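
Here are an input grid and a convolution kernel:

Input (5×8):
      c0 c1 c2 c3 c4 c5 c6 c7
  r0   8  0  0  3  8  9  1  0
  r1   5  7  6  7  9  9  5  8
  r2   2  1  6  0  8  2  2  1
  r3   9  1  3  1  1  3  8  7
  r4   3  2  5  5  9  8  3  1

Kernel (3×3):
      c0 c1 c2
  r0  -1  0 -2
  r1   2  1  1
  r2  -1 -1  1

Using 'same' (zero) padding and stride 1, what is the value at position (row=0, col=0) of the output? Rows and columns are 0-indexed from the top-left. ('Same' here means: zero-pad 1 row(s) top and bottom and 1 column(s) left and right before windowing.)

10

The receptive field on the zero-padded input at this output position is [0 0 0 / 0 8 0 / 0 5 7]. Elementwise product with the kernel and sum: 0·-1 + 0·-2 + 0·2 + 8·1 + 0·1 + 0·-1 + 5·-1 + 7·1.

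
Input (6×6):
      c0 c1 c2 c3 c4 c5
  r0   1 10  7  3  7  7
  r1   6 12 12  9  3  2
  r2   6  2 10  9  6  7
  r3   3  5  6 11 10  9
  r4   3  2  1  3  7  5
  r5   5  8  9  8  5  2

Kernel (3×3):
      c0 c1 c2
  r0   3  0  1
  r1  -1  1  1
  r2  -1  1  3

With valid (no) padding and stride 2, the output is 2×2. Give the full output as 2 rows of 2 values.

54 45
38 74

Output[0,0]: The receptive field on the input at this output position is [1 10 7 / 6 12 12 / 6 2 10]. Elementwise product with the kernel and sum: 1·3 + 7·1 + 6·-1 + 12·1 + 12·1 + 6·-1 + 2·1 + 10·3.
Output[0,1]: The receptive field on the input at this output position is [7 3 7 / 12 9 3 / 10 9 6]. Elementwise product with the kernel and sum: 7·3 + 7·1 + 12·-1 + 9·1 + 3·1 + 10·-1 + 9·1 + 6·3.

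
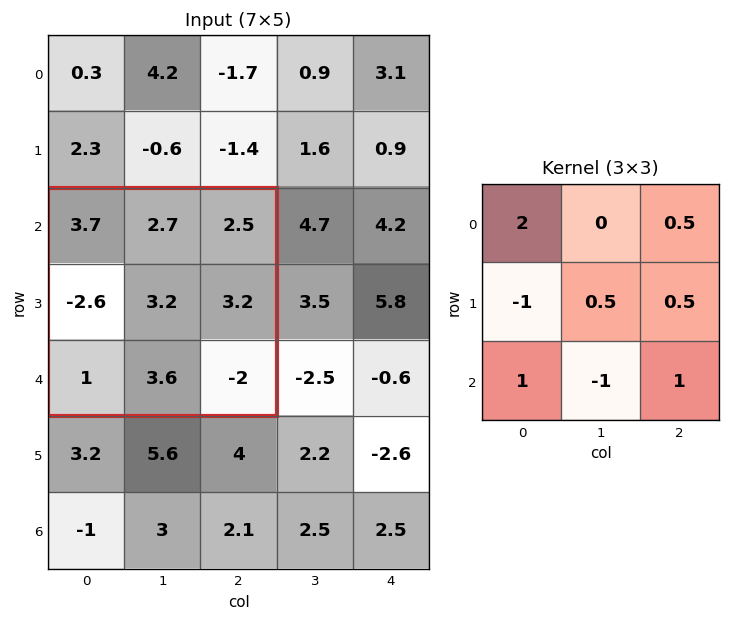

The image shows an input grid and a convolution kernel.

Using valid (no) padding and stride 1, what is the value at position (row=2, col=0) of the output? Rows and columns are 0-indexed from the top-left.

The receptive field on the input at this output position is [3.7 2.7 2.5 / -2.6 3.2 3.2 / 1 3.6 -2]. Elementwise product with the kernel and sum: 3.7·2 + 2.5·0.5 + -2.6·-1 + 3.2·0.5 + 3.2·0.5 + 1·1 + 3.6·-1 + -2·1.

9.85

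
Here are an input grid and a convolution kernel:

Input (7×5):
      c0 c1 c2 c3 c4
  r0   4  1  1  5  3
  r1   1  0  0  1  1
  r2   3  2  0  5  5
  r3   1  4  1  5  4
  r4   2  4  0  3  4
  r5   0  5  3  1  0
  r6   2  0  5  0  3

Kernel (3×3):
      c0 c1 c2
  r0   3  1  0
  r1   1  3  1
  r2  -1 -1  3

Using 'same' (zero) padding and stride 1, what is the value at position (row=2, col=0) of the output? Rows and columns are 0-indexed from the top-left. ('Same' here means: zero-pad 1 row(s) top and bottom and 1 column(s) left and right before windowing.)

23

The receptive field on the zero-padded input at this output position is [0 1 0 / 0 3 2 / 0 1 4]. Elementwise product with the kernel and sum: 0·3 + 1·1 + 0·1 + 3·3 + 2·1 + 0·-1 + 1·-1 + 4·3.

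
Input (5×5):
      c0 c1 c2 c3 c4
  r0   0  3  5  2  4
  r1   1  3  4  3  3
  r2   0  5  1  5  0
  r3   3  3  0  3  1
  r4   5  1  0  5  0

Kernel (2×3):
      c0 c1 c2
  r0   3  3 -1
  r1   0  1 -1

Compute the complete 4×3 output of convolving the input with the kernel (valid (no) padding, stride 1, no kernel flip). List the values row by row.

Output[0,0]: The receptive field on the input at this output position is [0 3 5 / 1 3 4]. Elementwise product with the kernel and sum: 0·3 + 3·3 + 5·-1 + 3·1 + 4·-1.

3 23 17
12 14 23
17 10 20
19 1 13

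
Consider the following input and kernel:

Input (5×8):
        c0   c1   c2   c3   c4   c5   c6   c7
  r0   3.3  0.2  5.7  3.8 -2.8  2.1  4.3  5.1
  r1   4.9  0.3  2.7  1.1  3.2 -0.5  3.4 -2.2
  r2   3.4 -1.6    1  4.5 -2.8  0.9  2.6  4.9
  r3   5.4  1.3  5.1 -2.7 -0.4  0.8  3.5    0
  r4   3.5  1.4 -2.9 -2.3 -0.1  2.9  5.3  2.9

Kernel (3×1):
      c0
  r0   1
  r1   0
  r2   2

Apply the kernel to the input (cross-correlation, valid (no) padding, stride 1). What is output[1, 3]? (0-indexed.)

-4.3

The receptive field on the input at this output position is [1.1 / 4.5 / -2.7]. Elementwise product with the kernel and sum: 1.1·1 + -2.7·2.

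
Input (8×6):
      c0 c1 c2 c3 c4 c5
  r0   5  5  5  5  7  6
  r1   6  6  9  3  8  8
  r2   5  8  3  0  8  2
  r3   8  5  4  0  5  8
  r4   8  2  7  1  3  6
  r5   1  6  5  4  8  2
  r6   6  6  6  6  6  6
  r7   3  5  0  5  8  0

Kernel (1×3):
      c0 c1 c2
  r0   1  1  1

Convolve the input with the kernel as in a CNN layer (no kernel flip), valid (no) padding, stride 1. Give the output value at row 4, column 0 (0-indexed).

17

The receptive field on the input at this output position is [8 2 7]. Elementwise product with the kernel and sum: 8·1 + 2·1 + 7·1.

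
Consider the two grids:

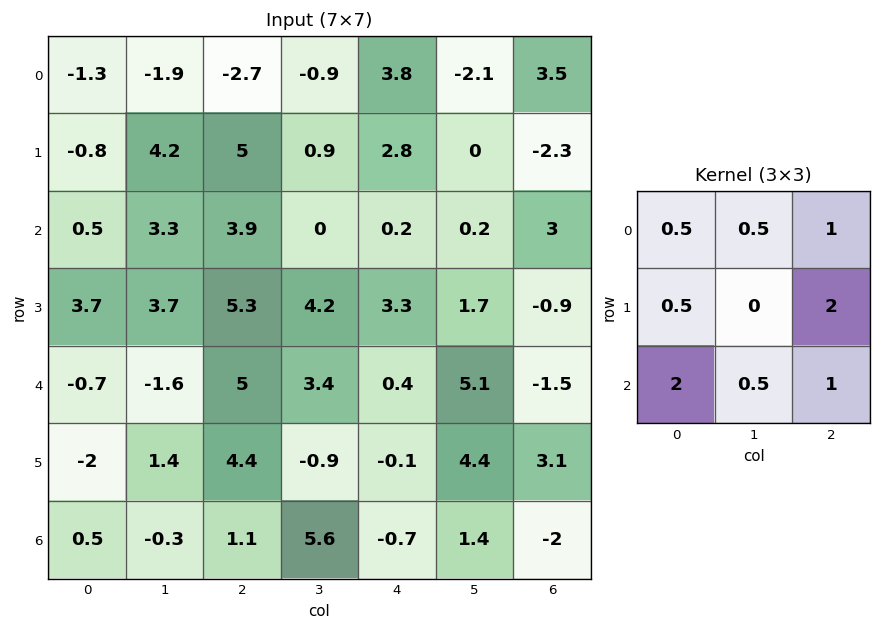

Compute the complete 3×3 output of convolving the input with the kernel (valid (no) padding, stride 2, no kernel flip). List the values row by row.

11.85 18.1 4.65
21.05 23.5 4.9
13.6 10.9 4.7

Output[0,0]: The receptive field on the input at this output position is [-1.3 -1.9 -2.7 / -0.8 4.2 5 / 0.5 3.3 3.9]. Elementwise product with the kernel and sum: -1.3·0.5 + -1.9·0.5 + -2.7·1 + -0.8·0.5 + 5·2 + 0.5·2 + 3.3·0.5 + 3.9·1.
Output[0,1]: The receptive field on the input at this output position is [-2.7 -0.9 3.8 / 5 0.9 2.8 / 3.9 0 0.2]. Elementwise product with the kernel and sum: -2.7·0.5 + -0.9·0.5 + 3.8·1 + 5·0.5 + 2.8·2 + 3.9·2 + 0·0.5 + 0.2·1.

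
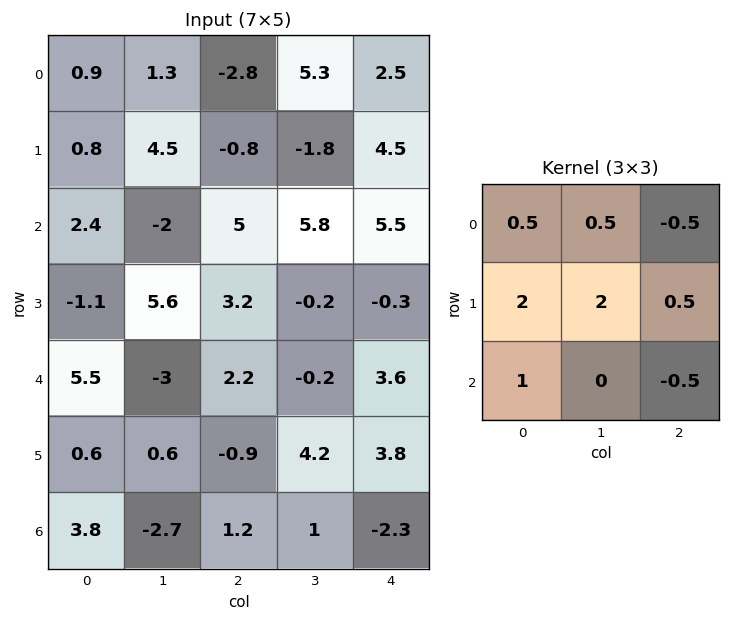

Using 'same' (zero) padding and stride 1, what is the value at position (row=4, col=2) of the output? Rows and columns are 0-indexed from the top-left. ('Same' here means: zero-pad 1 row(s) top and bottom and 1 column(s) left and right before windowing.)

The receptive field on the zero-padded input at this output position is [5.6 3.2 -0.2 / -3 2.2 -0.2 / 0.6 -0.9 4.2]. Elementwise product with the kernel and sum: 5.6·0.5 + 3.2·0.5 + -0.2·-0.5 + -3·2 + 2.2·2 + -0.2·0.5 + 0.6·1 + 4.2·-0.5.

1.3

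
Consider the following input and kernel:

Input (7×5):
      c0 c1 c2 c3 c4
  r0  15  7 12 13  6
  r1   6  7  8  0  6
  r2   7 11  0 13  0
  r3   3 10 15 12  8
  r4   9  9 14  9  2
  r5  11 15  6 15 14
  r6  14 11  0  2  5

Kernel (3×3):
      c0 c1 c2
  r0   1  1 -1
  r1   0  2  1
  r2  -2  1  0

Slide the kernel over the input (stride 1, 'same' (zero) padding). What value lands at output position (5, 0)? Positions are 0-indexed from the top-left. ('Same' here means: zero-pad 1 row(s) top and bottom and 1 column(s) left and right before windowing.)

The receptive field on the zero-padded input at this output position is [0 9 9 / 0 11 15 / 0 14 11]. Elementwise product with the kernel and sum: 0·1 + 9·1 + 9·-1 + 11·2 + 15·1 + 0·-2 + 14·1.

51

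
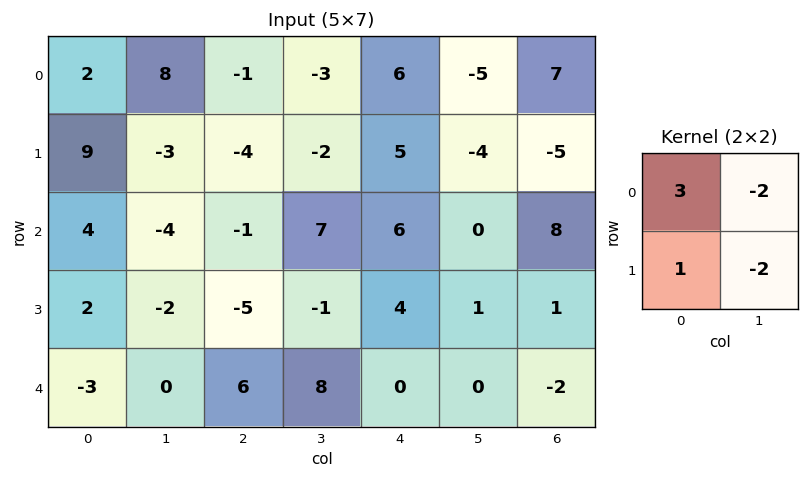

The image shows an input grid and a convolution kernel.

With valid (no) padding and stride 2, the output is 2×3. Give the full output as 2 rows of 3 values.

5 3 41
26 -20 20

Output[0,0]: The receptive field on the input at this output position is [2 8 / 9 -3]. Elementwise product with the kernel and sum: 2·3 + 8·-2 + 9·1 + -3·-2.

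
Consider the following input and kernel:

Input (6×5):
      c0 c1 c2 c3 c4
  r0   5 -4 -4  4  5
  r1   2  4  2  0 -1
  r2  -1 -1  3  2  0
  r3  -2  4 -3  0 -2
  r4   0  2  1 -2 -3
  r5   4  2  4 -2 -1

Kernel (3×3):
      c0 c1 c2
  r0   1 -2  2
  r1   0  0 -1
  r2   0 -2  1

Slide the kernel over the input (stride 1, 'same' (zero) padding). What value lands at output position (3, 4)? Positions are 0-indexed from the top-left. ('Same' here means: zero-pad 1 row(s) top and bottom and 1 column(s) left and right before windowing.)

8

The receptive field on the zero-padded input at this output position is [2 0 0 / 0 -2 0 / -2 -3 0]. Elementwise product with the kernel and sum: 2·1 + 0·-2 + 0·2 + 0·-1 + -3·-2 + 0·1.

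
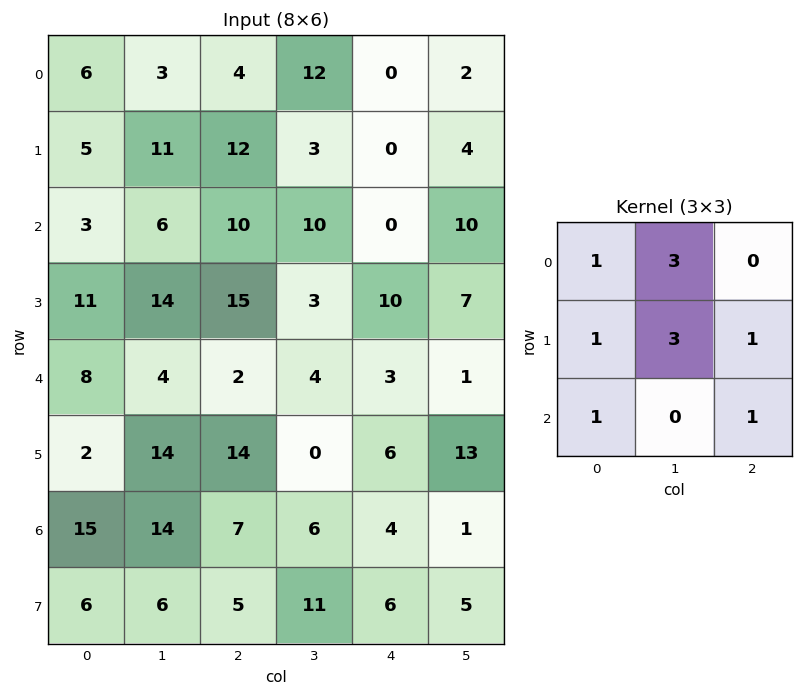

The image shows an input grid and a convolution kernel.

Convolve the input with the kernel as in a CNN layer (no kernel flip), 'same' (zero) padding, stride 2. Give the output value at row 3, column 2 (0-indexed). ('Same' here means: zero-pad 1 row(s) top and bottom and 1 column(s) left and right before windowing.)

The receptive field on the zero-padded input at this output position is [0 6 13 / 6 4 1 / 11 6 5]. Elementwise product with the kernel and sum: 0·1 + 6·3 + 6·1 + 4·3 + 1·1 + 11·1 + 5·1.

53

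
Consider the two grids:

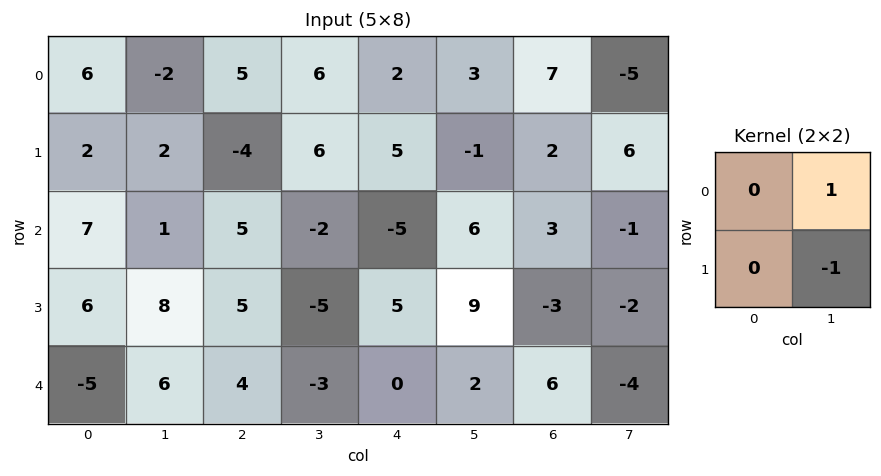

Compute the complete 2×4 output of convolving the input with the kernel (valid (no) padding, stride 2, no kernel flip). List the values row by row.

-4 0 4 -11
-7 3 -3 1

Output[0,0]: The receptive field on the input at this output position is [6 -2 / 2 2]. Elementwise product with the kernel and sum: -2·1 + 2·-1.
Output[0,1]: The receptive field on the input at this output position is [5 6 / -4 6]. Elementwise product with the kernel and sum: 6·1 + 6·-1.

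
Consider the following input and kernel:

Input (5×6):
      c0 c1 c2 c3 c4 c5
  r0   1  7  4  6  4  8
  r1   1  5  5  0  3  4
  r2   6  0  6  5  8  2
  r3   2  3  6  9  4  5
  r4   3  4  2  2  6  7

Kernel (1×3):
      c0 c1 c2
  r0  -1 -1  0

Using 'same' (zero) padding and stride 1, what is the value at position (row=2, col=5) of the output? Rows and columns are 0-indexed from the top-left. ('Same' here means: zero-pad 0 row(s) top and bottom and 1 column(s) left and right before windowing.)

The receptive field on the zero-padded input at this output position is [8 2 0]. Elementwise product with the kernel and sum: 8·-1 + 2·-1.

-10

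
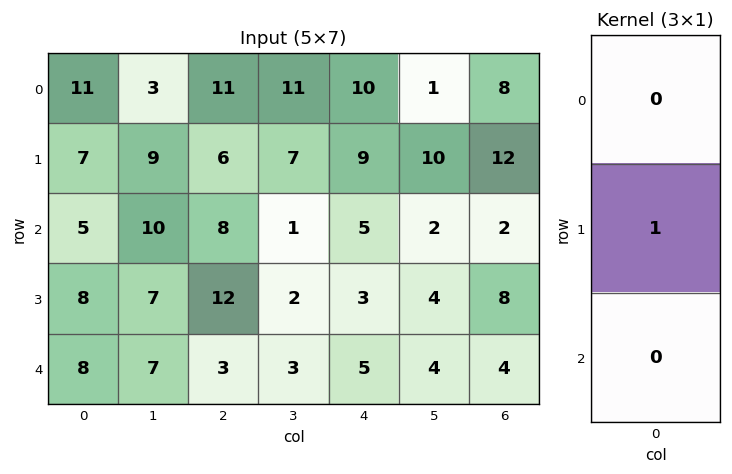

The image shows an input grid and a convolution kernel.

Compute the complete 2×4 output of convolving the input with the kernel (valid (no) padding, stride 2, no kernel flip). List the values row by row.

Output[0,0]: The receptive field on the input at this output position is [11 / 7 / 5]. Elementwise product with the kernel and sum: 7·1.

7 6 9 12
8 12 3 8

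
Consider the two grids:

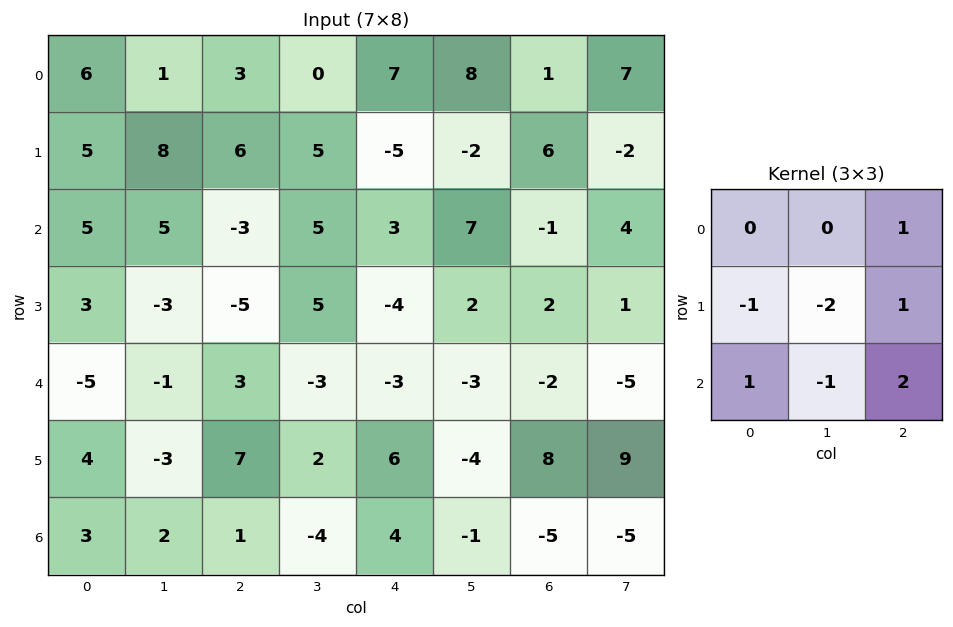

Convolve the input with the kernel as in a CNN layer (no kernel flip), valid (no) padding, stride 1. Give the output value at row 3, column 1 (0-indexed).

-9

The receptive field on the input at this output position is [-3 -5 5 / -1 3 -3 / -3 7 2]. Elementwise product with the kernel and sum: 5·1 + -1·-1 + 3·-2 + -3·1 + -3·1 + 7·-1 + 2·2.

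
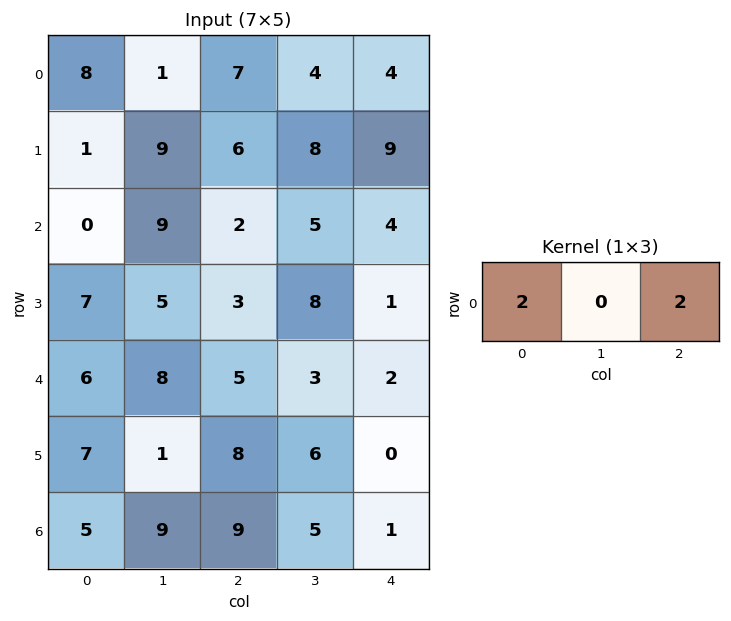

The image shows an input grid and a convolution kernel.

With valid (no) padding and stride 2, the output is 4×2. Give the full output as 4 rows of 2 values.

Output[0,0]: The receptive field on the input at this output position is [8 1 7]. Elementwise product with the kernel and sum: 8·2 + 7·2.

30 22
4 12
22 14
28 20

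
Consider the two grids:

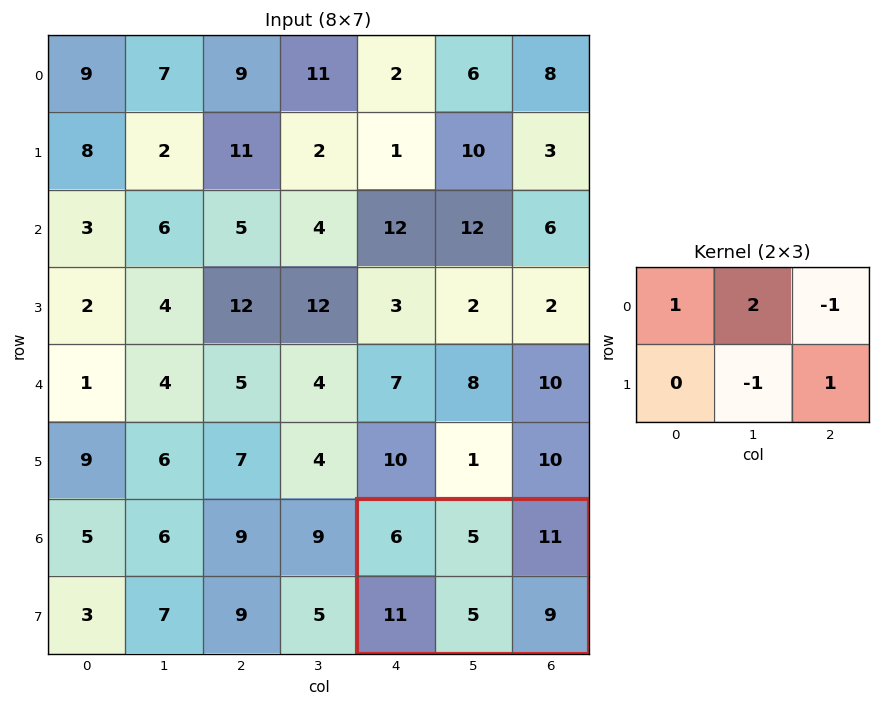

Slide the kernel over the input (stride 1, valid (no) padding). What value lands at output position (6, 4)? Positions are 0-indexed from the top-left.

9

The receptive field on the input at this output position is [6 5 11 / 11 5 9]. Elementwise product with the kernel and sum: 6·1 + 5·2 + 11·-1 + 5·-1 + 9·1.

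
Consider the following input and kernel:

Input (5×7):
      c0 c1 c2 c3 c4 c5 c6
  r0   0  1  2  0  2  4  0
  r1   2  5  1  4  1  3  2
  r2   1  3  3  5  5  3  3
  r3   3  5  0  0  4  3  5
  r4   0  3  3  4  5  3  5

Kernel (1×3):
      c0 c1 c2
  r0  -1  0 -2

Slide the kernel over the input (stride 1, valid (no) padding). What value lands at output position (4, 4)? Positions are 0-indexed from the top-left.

The receptive field on the input at this output position is [5 3 5]. Elementwise product with the kernel and sum: 5·-1 + 5·-2.

-15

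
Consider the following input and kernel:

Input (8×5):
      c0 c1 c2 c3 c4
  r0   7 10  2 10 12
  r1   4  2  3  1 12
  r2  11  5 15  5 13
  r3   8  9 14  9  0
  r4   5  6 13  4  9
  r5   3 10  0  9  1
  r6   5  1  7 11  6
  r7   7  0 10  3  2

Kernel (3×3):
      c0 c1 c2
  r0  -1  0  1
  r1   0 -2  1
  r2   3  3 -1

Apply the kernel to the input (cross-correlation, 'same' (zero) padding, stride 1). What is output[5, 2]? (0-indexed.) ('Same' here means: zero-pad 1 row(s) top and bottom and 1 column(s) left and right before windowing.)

The receptive field on the zero-padded input at this output position is [6 13 4 / 10 0 9 / 1 7 11]. Elementwise product with the kernel and sum: 6·-1 + 4·1 + 0·-2 + 9·1 + 1·3 + 7·3 + 11·-1.

20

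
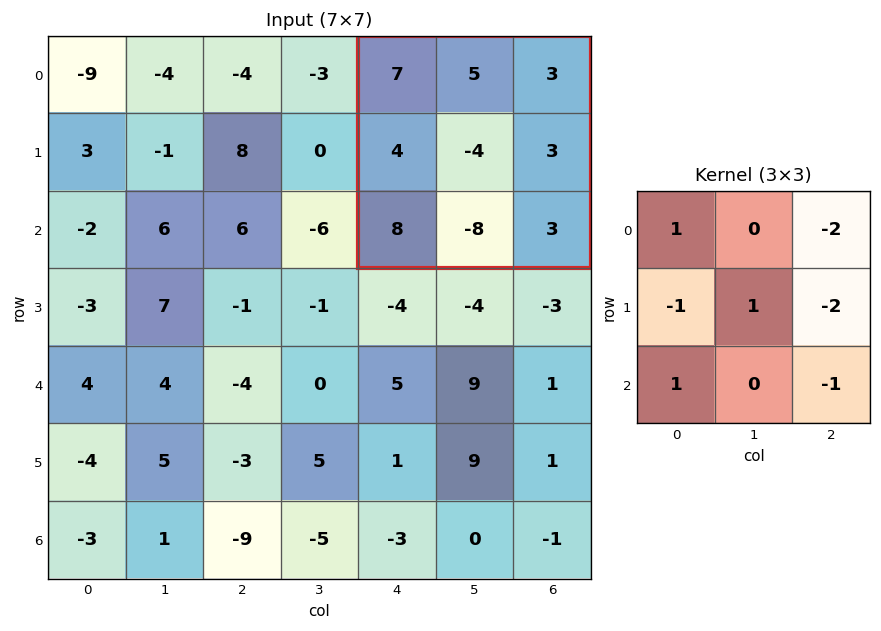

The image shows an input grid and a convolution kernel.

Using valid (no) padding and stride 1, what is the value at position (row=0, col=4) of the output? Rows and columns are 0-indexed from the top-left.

The receptive field on the input at this output position is [7 5 3 / 4 -4 3 / 8 -8 3]. Elementwise product with the kernel and sum: 7·1 + 3·-2 + 4·-1 + -4·1 + 3·-2 + 8·1 + 3·-1.

-8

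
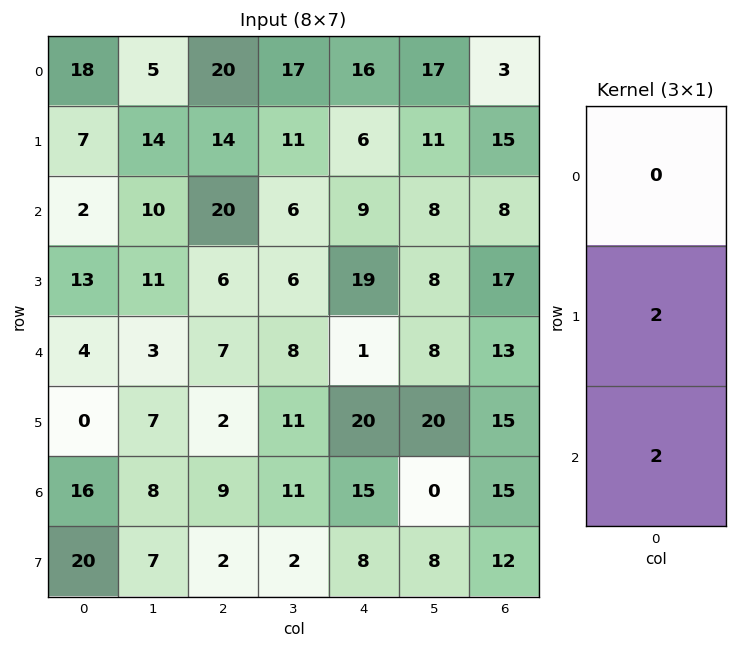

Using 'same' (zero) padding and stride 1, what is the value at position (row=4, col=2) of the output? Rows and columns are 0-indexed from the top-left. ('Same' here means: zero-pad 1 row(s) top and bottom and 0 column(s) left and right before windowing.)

The receptive field on the zero-padded input at this output position is [6 / 7 / 2]. Elementwise product with the kernel and sum: 7·2 + 2·2.

18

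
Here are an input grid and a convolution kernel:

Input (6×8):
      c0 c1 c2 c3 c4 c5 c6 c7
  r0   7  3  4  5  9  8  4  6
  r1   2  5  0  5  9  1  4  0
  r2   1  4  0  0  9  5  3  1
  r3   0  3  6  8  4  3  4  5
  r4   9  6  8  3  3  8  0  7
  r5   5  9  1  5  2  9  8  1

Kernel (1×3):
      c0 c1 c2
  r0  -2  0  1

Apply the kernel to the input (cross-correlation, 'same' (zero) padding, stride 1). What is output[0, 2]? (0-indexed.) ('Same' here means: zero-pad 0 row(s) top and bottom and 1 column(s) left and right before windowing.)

The receptive field on the zero-padded input at this output position is [3 4 5]. Elementwise product with the kernel and sum: 3·-2 + 5·1.

-1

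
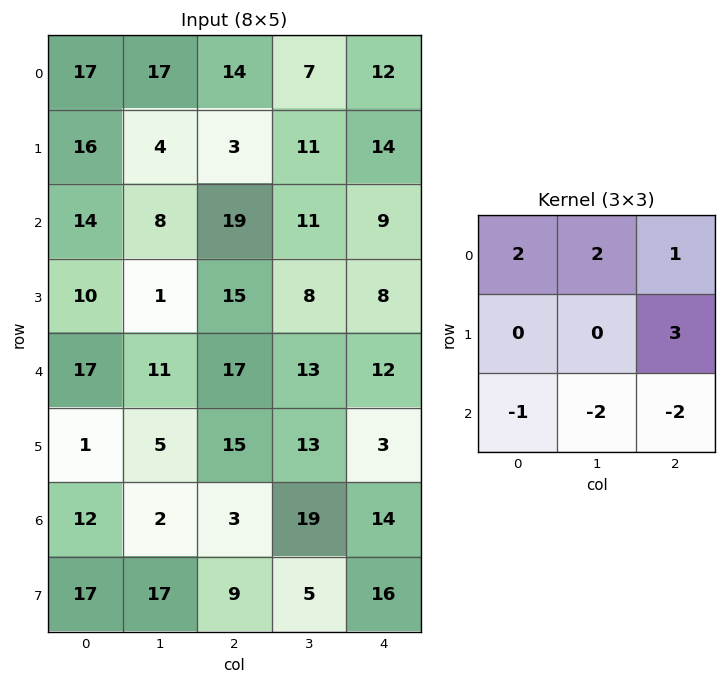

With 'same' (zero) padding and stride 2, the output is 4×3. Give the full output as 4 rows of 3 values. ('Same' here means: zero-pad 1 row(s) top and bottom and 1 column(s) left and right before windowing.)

Output[0,0]: The receptive field on the zero-padded input at this output position is [0 0 0 / 0 17 17 / 0 16 4]. Elementwise product with the kernel and sum: 0·2 + 0·2 + 0·1 + 17·3 + 0·-1 + 16·-2 + 4·-2.
Output[0,1]: The receptive field on the zero-padded input at this output position is [0 0 0 / 17 14 7 / 4 3 11]. Elementwise product with the kernel and sum: 0·2 + 0·2 + 0·1 + 7·3 + 4·-1 + 3·-2 + 11·-2.

11 -11 -39
38 11 26
42 18 13
-55 65 -5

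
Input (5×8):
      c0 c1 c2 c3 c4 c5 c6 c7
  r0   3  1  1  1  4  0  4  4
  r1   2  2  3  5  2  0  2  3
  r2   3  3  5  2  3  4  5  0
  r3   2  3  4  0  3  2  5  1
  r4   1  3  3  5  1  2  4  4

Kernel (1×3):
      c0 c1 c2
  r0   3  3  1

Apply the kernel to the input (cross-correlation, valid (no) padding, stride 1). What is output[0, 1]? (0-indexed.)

7

The receptive field on the input at this output position is [1 1 1]. Elementwise product with the kernel and sum: 1·3 + 1·3 + 1·1.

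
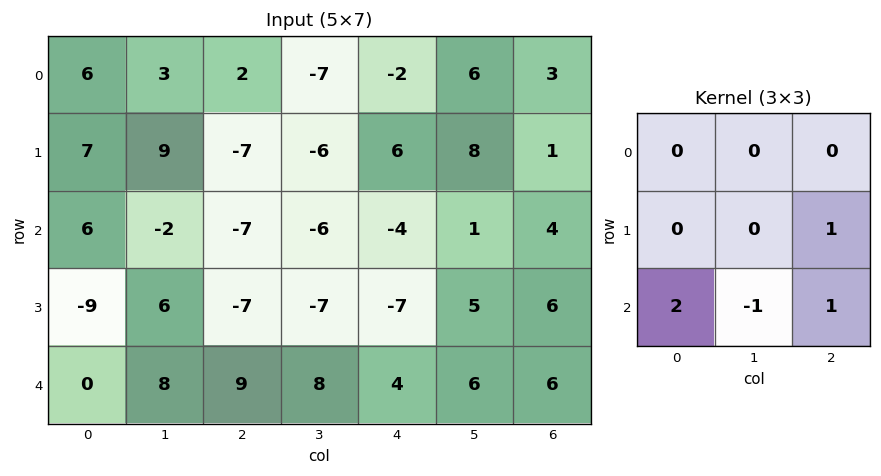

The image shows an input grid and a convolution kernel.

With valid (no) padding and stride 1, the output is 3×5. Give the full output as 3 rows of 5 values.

0 -9 -6 1 -4
-38 6 -18 -1 -9
-6 8 7 23 14

Output[0,0]: The receptive field on the input at this output position is [6 3 2 / 7 9 -7 / 6 -2 -7]. Elementwise product with the kernel and sum: -7·1 + 6·2 + -2·-1 + -7·1.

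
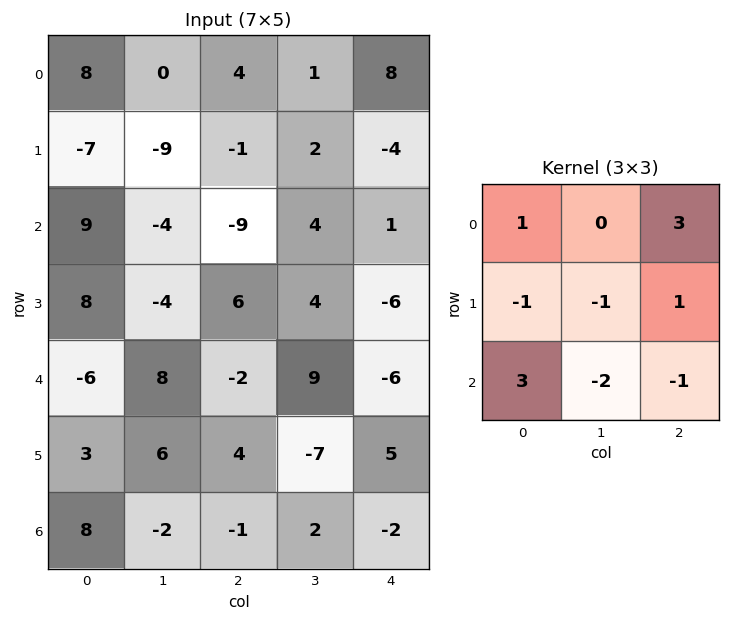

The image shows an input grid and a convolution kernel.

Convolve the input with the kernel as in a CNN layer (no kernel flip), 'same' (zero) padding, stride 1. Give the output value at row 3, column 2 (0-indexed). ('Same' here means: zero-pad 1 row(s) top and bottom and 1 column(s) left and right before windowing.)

The receptive field on the zero-padded input at this output position is [-4 -9 4 / -4 6 4 / 8 -2 9]. Elementwise product with the kernel and sum: -4·1 + 4·3 + -4·-1 + 6·-1 + 4·1 + 8·3 + -2·-2 + 9·-1.

29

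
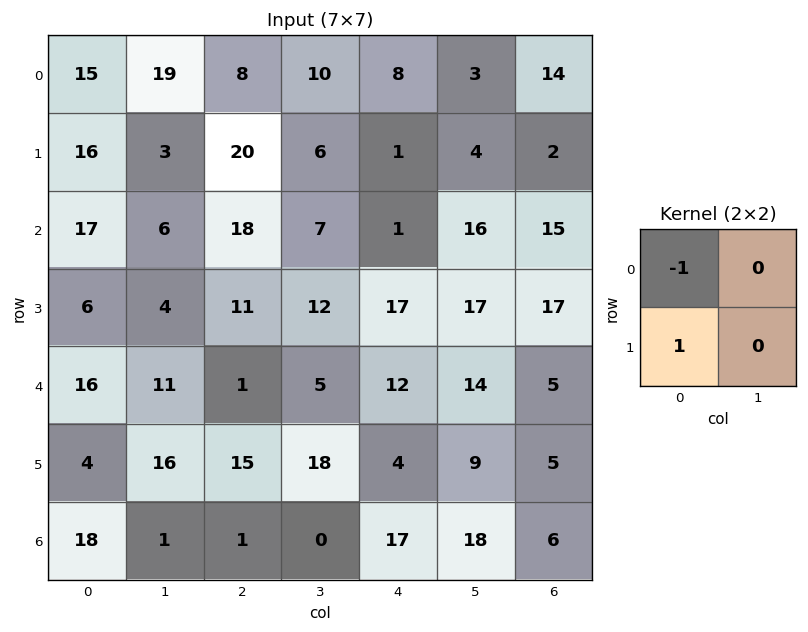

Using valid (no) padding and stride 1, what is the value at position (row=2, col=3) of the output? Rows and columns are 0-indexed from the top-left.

5

The receptive field on the input at this output position is [7 1 / 12 17]. Elementwise product with the kernel and sum: 7·-1 + 12·1.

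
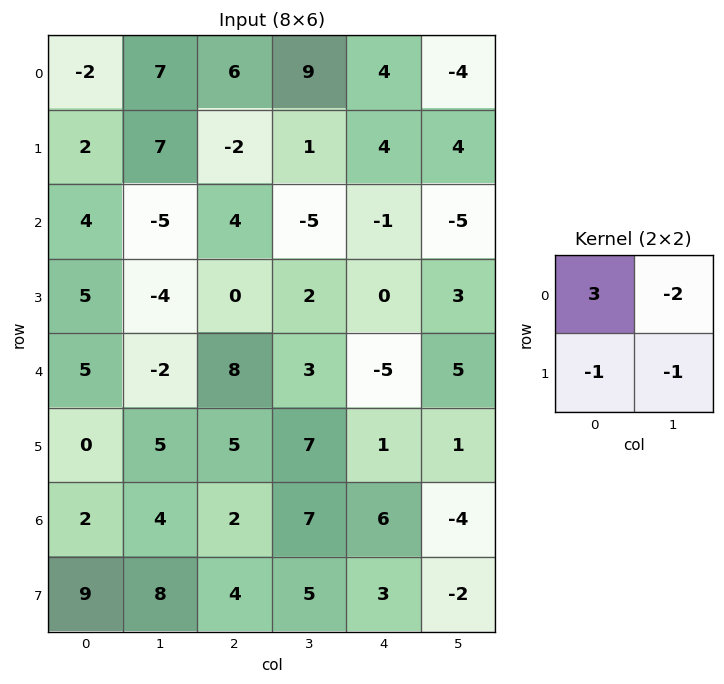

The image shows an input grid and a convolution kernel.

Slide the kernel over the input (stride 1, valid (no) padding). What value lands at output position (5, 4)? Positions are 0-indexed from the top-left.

The receptive field on the input at this output position is [1 1 / 6 -4]. Elementwise product with the kernel and sum: 1·3 + 1·-2 + 6·-1 + -4·-1.

-1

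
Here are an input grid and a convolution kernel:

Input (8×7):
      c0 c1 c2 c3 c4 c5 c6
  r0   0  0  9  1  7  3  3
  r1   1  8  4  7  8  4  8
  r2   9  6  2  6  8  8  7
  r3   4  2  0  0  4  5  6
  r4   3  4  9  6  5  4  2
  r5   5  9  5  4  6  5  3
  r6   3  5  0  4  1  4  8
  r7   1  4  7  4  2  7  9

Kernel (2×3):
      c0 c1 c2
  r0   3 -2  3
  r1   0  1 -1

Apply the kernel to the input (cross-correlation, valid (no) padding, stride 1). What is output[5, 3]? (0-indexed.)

12

The receptive field on the input at this output position is [4 6 5 / 4 1 4]. Elementwise product with the kernel and sum: 4·3 + 6·-2 + 5·3 + 1·1 + 4·-1.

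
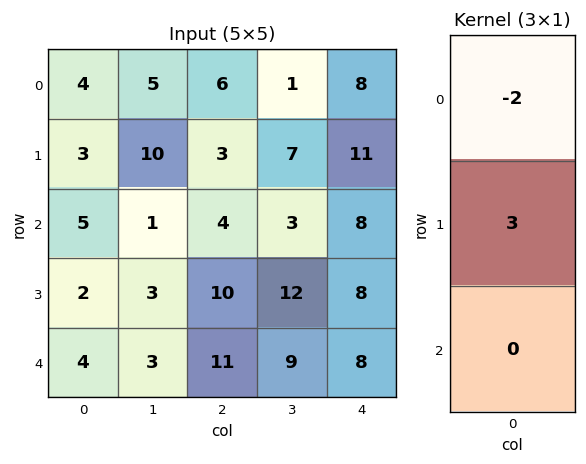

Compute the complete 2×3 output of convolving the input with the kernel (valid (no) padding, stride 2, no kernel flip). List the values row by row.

Output[0,0]: The receptive field on the input at this output position is [4 / 3 / 5]. Elementwise product with the kernel and sum: 4·-2 + 3·3.
Output[0,1]: The receptive field on the input at this output position is [6 / 3 / 4]. Elementwise product with the kernel and sum: 6·-2 + 3·3.

1 -3 17
-4 22 8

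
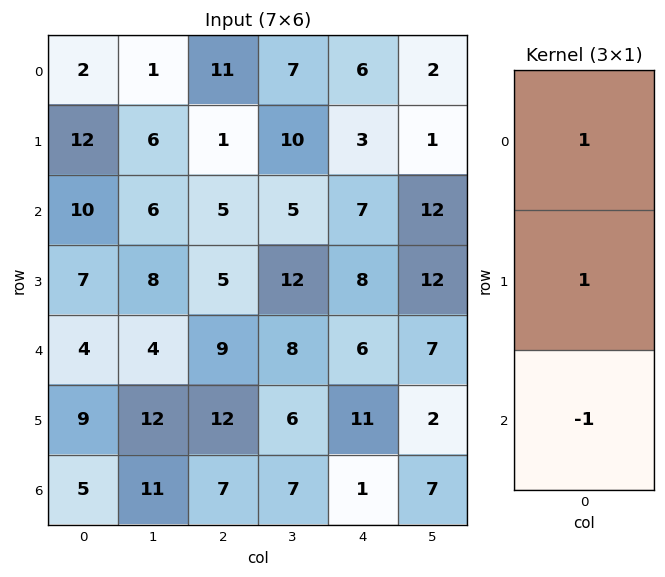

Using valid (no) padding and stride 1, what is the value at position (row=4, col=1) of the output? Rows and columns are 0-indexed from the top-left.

The receptive field on the input at this output position is [4 / 12 / 11]. Elementwise product with the kernel and sum: 4·1 + 12·1 + 11·-1.

5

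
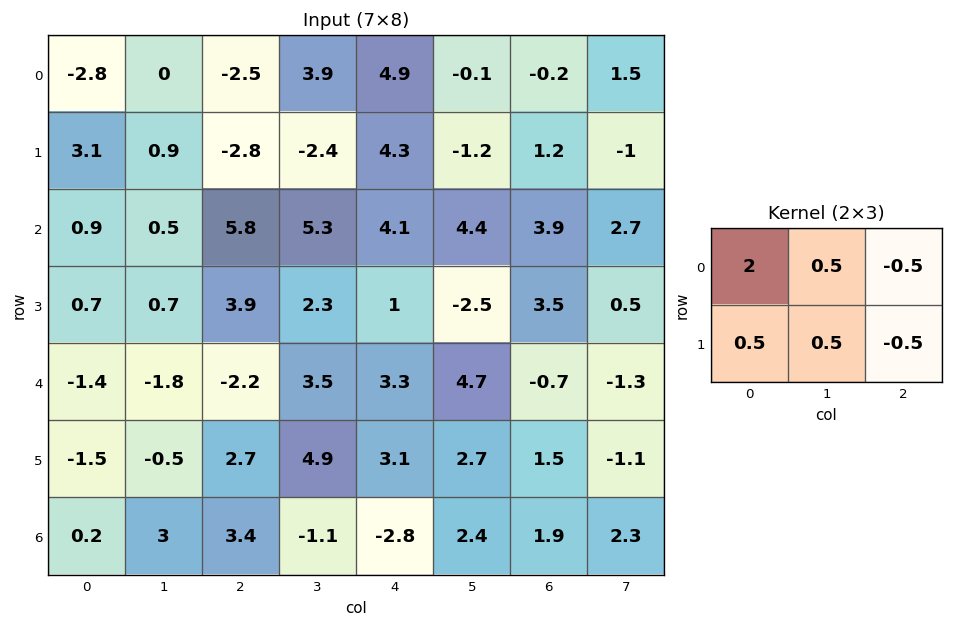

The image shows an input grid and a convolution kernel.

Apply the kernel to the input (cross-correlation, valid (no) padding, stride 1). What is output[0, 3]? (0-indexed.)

The receptive field on the input at this output position is [3.9 4.9 -0.1 / -2.4 4.3 -1.2]. Elementwise product with the kernel and sum: 3.9·2 + 4.9·0.5 + -0.1·-0.5 + -2.4·0.5 + 4.3·0.5 + -1.2·-0.5.

11.85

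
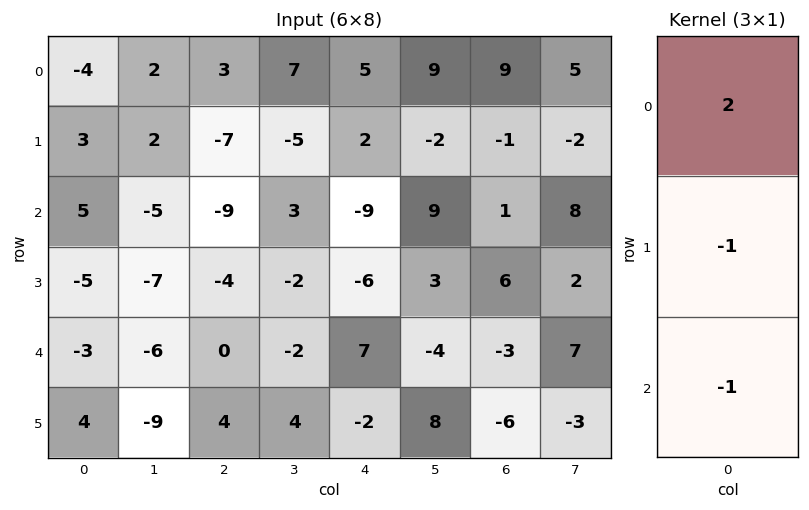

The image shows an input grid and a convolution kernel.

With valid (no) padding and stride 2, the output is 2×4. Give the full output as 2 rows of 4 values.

Output[0,0]: The receptive field on the input at this output position is [-4 / 3 / 5]. Elementwise product with the kernel and sum: -4·2 + 3·-1 + 5·-1.

-16 22 17 18
18 -14 -19 -1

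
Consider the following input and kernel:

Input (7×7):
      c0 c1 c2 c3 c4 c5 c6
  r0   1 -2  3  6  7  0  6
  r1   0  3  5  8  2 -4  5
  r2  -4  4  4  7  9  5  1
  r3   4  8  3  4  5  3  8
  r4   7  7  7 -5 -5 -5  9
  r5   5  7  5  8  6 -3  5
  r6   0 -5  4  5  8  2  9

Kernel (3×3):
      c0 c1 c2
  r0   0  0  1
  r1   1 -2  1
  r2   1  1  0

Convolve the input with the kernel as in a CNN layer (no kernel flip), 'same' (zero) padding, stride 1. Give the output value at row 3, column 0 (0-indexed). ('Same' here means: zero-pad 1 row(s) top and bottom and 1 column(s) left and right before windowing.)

11

The receptive field on the zero-padded input at this output position is [0 -4 4 / 0 4 8 / 0 7 7]. Elementwise product with the kernel and sum: 4·1 + 0·1 + 4·-2 + 8·1 + 0·1 + 7·1.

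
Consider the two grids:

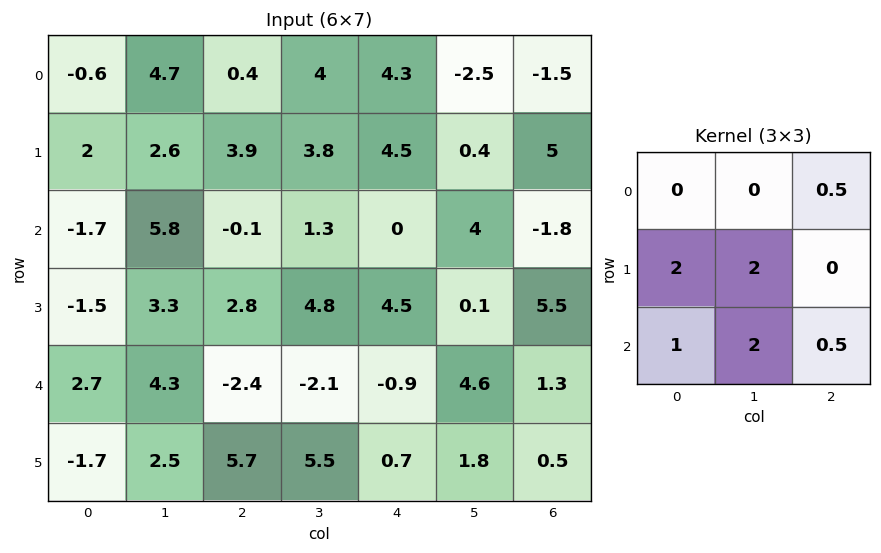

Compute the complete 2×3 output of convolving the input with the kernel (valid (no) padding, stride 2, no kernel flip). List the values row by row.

19.25 20.05 16.15
13.65 8.15 17.25

Output[0,0]: The receptive field on the input at this output position is [-0.6 4.7 0.4 / 2 2.6 3.9 / -1.7 5.8 -0.1]. Elementwise product with the kernel and sum: 0.4·0.5 + 2·2 + 2.6·2 + -1.7·1 + 5.8·2 + -0.1·0.5.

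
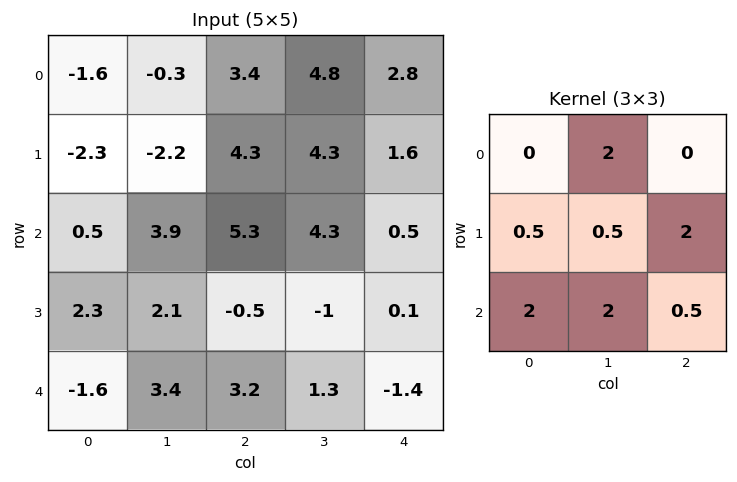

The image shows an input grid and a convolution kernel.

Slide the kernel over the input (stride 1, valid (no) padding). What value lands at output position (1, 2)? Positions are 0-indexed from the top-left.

11.45

The receptive field on the input at this output position is [4.3 4.3 1.6 / 5.3 4.3 0.5 / -0.5 -1 0.1]. Elementwise product with the kernel and sum: 4.3·2 + 5.3·0.5 + 4.3·0.5 + 0.5·2 + -0.5·2 + -1·2 + 0.1·0.5.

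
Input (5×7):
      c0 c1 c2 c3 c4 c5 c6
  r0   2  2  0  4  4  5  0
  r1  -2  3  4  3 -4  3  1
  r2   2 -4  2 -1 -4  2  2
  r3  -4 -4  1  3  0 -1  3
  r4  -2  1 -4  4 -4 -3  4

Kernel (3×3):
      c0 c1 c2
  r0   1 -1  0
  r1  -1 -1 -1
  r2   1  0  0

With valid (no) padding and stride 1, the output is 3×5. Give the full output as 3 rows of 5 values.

Output[0,0]: The receptive field on the input at this output position is [2 2 0 / -2 3 4 / 2 -4 2]. Elementwise product with the kernel and sum: 2·1 + 2·-1 + -2·-1 + 3·-1 + 4·-1 + 2·1.
Output[0,1]: The receptive field on the input at this output position is [2 0 4 / 3 4 3 / -4 2 -1]. Elementwise product with the kernel and sum: 2·1 + 0·-1 + 3·-1 + 4·-1 + 3·-1 + -4·1.

-3 -12 -5 -3 -5
-9 -2 5 13 -7
11 -5 -5 5 -12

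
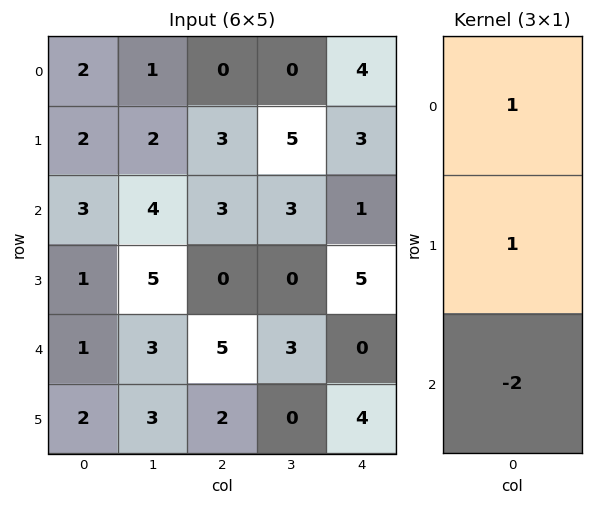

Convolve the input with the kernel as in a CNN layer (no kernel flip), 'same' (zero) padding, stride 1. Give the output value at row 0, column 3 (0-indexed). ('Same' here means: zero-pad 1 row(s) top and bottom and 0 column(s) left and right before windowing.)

The receptive field on the zero-padded input at this output position is [0 / 0 / 5]. Elementwise product with the kernel and sum: 0·1 + 0·1 + 5·-2.

-10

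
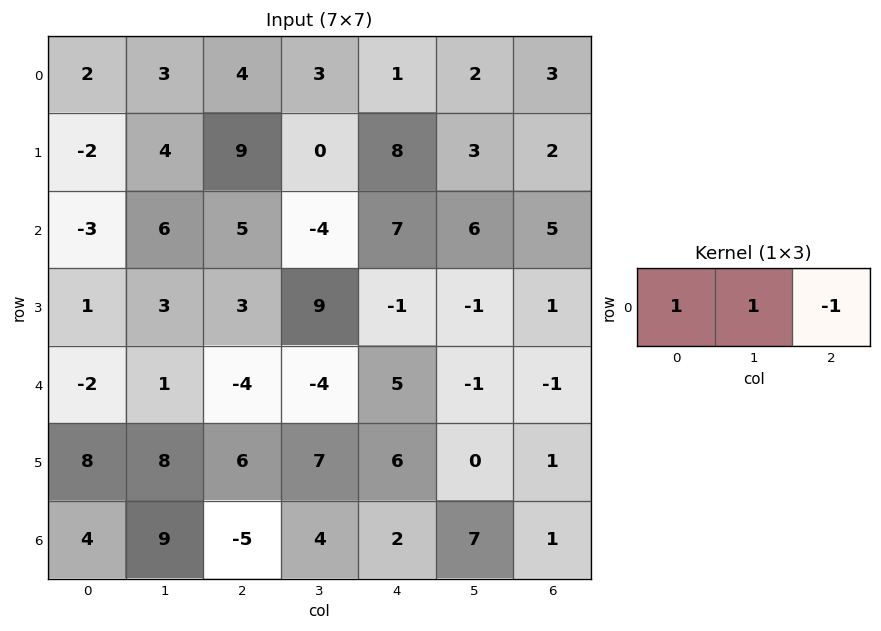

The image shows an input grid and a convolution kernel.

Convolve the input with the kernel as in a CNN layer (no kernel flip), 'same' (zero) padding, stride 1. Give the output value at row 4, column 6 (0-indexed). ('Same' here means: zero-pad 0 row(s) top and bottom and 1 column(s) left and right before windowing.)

-2

The receptive field on the zero-padded input at this output position is [-1 -1 0]. Elementwise product with the kernel and sum: -1·1 + -1·1 + 0·-1.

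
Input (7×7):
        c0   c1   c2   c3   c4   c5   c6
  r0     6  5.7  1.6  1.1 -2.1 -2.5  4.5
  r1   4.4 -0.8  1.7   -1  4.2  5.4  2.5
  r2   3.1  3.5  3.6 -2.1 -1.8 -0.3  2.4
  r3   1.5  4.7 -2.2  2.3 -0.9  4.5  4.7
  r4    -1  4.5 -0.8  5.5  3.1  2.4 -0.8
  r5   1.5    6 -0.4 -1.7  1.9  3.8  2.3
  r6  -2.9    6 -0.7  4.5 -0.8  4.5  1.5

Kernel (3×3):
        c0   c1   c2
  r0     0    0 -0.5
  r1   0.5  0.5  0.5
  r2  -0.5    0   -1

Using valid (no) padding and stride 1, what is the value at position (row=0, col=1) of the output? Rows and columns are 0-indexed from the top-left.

The receptive field on the input at this output position is [5.7 1.6 1.1 / -0.8 1.7 -1 / 3.5 3.6 -2.1]. Elementwise product with the kernel and sum: 1.1·-0.5 + -0.8·0.5 + 1.7·0.5 + -1·0.5 + 3.5·-0.5 + -2.1·-1.

-0.25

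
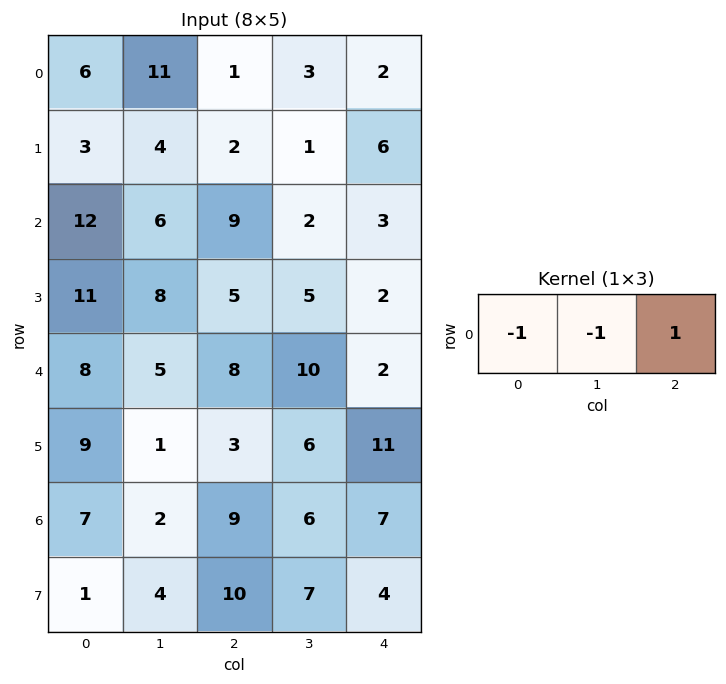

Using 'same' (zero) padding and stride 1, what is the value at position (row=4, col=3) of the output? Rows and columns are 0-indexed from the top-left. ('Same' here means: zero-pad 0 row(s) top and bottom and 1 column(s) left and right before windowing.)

-16

The receptive field on the zero-padded input at this output position is [8 10 2]. Elementwise product with the kernel and sum: 8·-1 + 10·-1 + 2·1.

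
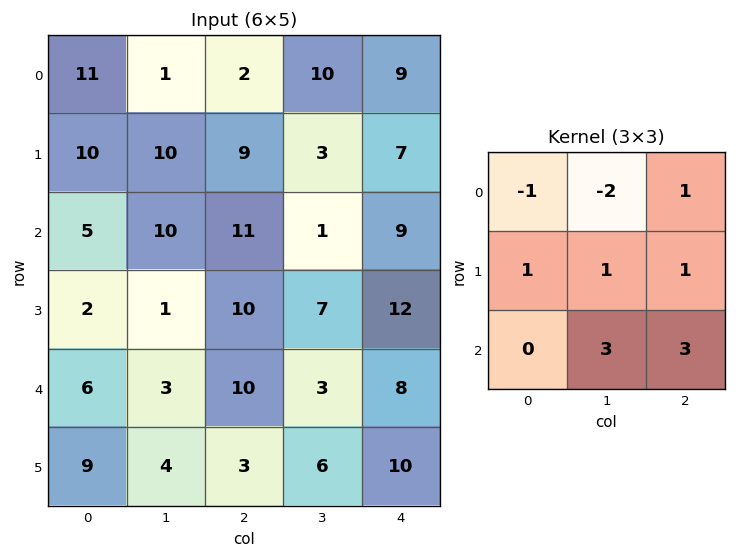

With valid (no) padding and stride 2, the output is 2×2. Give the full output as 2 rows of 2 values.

Output[0,0]: The receptive field on the input at this output position is [11 1 2 / 10 10 9 / 5 10 11]. Elementwise product with the kernel and sum: 11·-1 + 1·-2 + 2·1 + 10·1 + 10·1 + 9·1 + 10·3 + 11·3.
Output[0,1]: The receptive field on the input at this output position is [2 10 9 / 9 3 7 / 11 1 9]. Elementwise product with the kernel and sum: 2·-1 + 10·-2 + 9·1 + 9·1 + 3·1 + 7·1 + 1·3 + 9·3.

81 36
38 58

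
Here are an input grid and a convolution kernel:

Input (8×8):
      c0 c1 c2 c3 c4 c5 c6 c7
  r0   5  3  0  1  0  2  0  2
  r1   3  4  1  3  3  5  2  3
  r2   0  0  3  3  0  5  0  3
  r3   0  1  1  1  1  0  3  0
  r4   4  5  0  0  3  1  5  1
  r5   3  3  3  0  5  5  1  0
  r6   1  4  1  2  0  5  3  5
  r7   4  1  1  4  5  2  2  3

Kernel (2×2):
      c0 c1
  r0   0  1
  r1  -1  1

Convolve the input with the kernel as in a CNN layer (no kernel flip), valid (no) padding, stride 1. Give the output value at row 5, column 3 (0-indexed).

3

The receptive field on the input at this output position is [0 5 / 2 0]. Elementwise product with the kernel and sum: 5·1 + 2·-1 + 0·1.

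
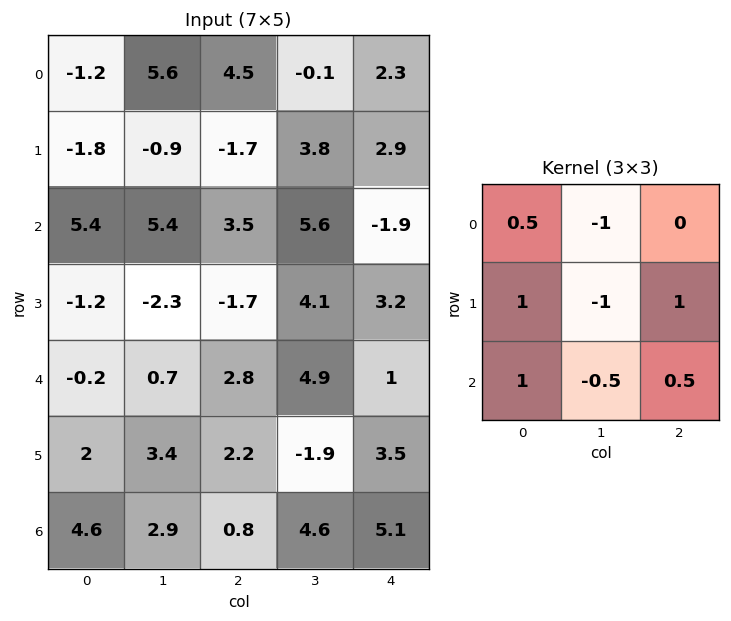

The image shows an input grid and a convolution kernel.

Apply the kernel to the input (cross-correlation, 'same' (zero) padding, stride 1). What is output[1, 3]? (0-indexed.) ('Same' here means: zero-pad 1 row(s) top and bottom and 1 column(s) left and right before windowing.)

-0.5

The receptive field on the zero-padded input at this output position is [4.5 -0.1 2.3 / -1.7 3.8 2.9 / 3.5 5.6 -1.9]. Elementwise product with the kernel and sum: 4.5·0.5 + -0.1·-1 + -1.7·1 + 3.8·-1 + 2.9·1 + 3.5·1 + 5.6·-0.5 + -1.9·0.5.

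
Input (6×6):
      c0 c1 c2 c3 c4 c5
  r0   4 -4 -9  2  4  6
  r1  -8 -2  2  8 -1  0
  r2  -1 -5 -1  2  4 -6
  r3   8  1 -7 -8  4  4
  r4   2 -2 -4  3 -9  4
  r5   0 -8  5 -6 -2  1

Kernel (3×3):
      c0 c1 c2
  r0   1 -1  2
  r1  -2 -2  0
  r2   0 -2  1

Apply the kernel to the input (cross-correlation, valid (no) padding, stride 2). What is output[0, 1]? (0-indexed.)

The receptive field on the input at this output position is [-9 2 4 / 2 8 -1 / -1 2 4]. Elementwise product with the kernel and sum: -9·1 + 2·-1 + 4·2 + 2·-2 + 8·-2 + 2·-2 + 4·1.

-23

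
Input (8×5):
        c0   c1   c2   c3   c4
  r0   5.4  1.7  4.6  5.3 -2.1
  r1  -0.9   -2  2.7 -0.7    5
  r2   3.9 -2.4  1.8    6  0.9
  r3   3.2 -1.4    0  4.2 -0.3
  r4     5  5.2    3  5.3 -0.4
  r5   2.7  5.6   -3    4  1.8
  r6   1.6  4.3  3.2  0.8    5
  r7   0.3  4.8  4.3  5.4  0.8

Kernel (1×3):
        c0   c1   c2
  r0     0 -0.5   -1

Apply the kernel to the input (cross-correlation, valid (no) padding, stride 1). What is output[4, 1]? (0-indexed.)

The receptive field on the input at this output position is [5.2 3 5.3]. Elementwise product with the kernel and sum: 3·-0.5 + 5.3·-1.

-6.8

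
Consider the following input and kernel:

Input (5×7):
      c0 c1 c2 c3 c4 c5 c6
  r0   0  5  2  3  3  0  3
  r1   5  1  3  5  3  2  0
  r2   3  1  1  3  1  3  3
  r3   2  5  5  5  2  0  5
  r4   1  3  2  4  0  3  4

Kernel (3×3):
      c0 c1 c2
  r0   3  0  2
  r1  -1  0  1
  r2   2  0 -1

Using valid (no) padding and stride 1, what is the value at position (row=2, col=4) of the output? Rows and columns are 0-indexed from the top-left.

8

The receptive field on the input at this output position is [1 3 3 / 2 0 5 / 0 3 4]. Elementwise product with the kernel and sum: 1·3 + 3·2 + 2·-1 + 5·1 + 0·2 + 4·-1.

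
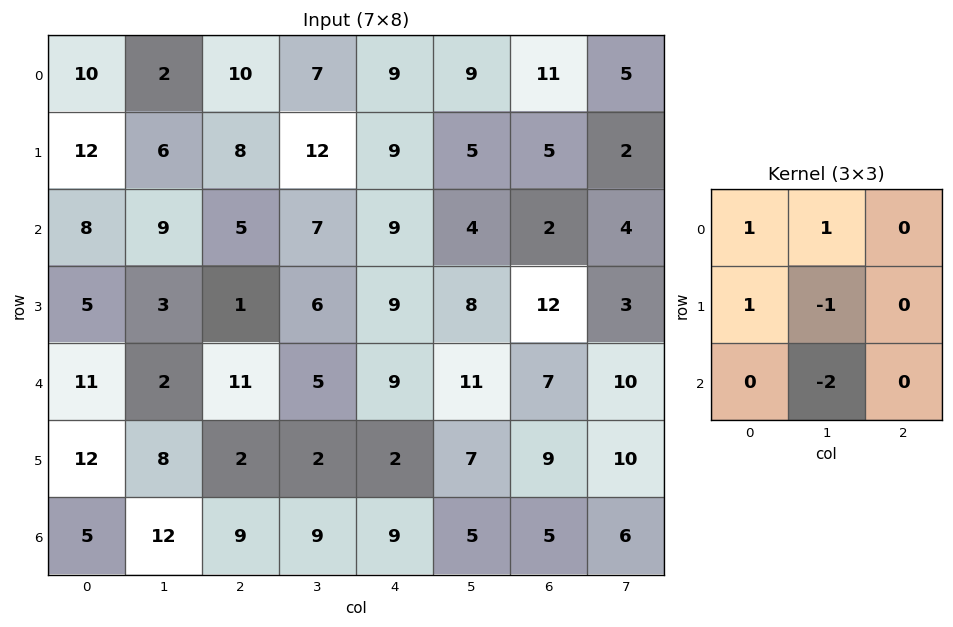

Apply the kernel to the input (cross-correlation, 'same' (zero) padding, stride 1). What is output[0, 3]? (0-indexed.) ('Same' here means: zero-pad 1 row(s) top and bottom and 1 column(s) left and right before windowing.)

-21

The receptive field on the zero-padded input at this output position is [0 0 0 / 10 7 9 / 8 12 9]. Elementwise product with the kernel and sum: 0·1 + 0·1 + 10·1 + 7·-1 + 12·-2.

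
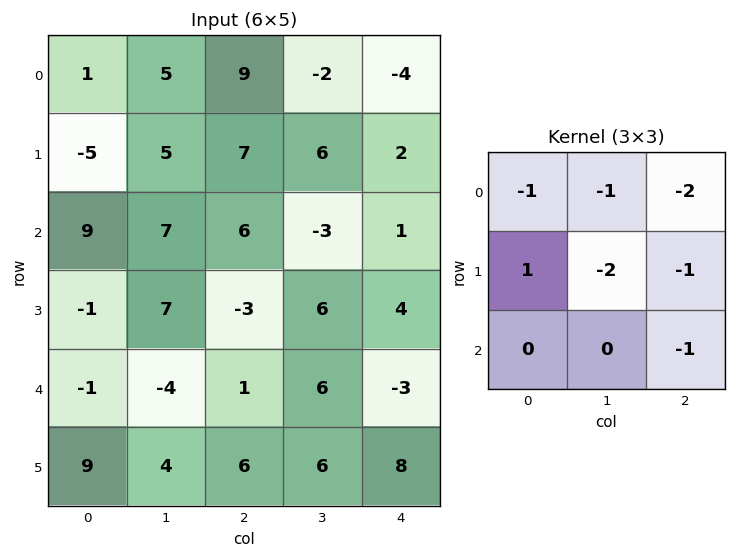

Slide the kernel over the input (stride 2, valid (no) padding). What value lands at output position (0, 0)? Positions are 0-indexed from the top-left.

-52

The receptive field on the input at this output position is [1 5 9 / -5 5 7 / 9 7 6]. Elementwise product with the kernel and sum: 1·-1 + 5·-1 + 9·-2 + -5·1 + 5·-2 + 7·-1 + 6·-1.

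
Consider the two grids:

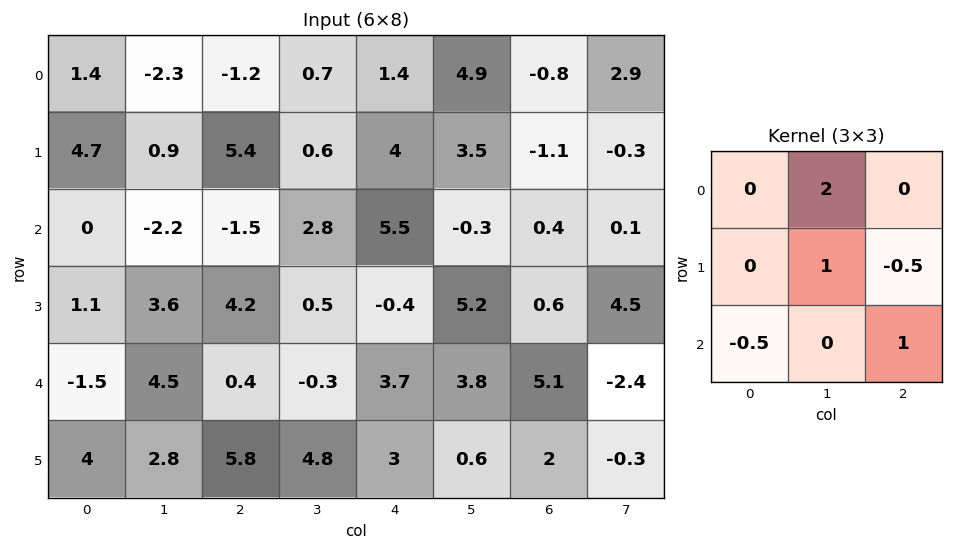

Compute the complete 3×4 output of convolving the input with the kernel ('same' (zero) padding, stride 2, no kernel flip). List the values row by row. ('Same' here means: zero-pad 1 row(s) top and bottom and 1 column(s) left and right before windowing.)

3.45 -1.4 2.15 -4.3
14.1 6.6 18.6 0.05
1.25 12.35 -0.8 6.9

Output[0,0]: The receptive field on the zero-padded input at this output position is [0 0 0 / 0 1.4 -2.3 / 0 4.7 0.9]. Elementwise product with the kernel and sum: 0·2 + 1.4·1 + -2.3·-0.5 + 0·-0.5 + 0.9·1.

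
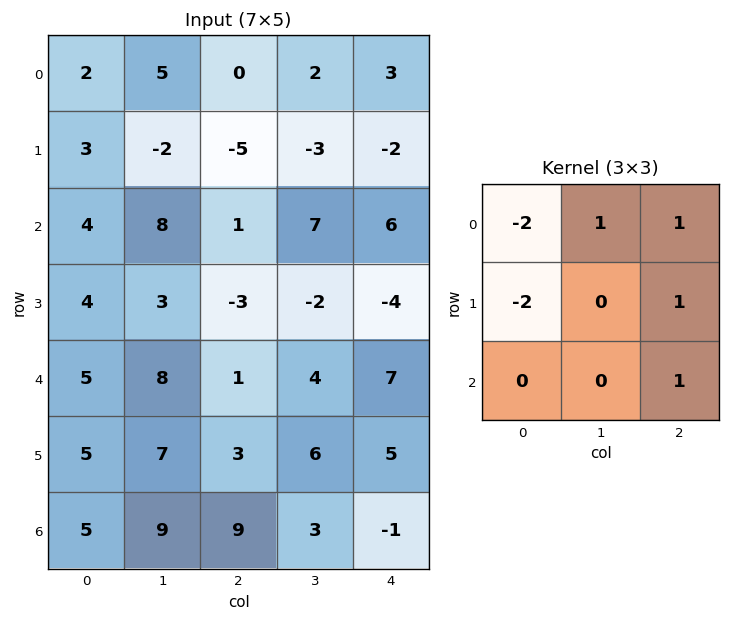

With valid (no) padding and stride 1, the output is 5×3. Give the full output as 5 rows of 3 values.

Output[0,0]: The receptive field on the input at this output position is [2 5 0 / 3 -2 -5 / 4 8 1]. Elementwise product with the kernel and sum: 2·-2 + 5·1 + 0·1 + 3·-2 + -5·1 + 1·1.

-9 0 19
-23 -15 5
-9 -12 20
-14 -17 10
1 -16 7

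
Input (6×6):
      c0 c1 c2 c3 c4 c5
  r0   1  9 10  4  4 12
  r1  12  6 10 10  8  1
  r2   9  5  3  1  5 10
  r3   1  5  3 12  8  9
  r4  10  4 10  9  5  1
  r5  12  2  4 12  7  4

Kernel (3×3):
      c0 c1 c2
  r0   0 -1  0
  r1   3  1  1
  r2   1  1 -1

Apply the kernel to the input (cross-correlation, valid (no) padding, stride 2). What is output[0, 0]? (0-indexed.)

54

The receptive field on the input at this output position is [1 9 10 / 12 6 10 / 9 5 3]. Elementwise product with the kernel and sum: 9·-1 + 12·3 + 6·1 + 10·1 + 9·1 + 5·1 + 3·-1.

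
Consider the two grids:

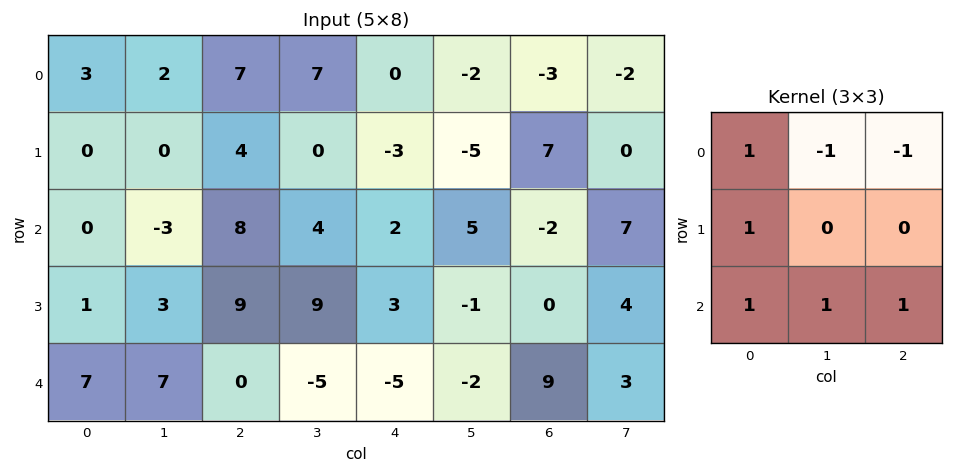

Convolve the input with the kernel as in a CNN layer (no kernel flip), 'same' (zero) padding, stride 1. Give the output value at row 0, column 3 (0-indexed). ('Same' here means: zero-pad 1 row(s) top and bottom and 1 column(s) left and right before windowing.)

The receptive field on the zero-padded input at this output position is [0 0 0 / 7 7 0 / 4 0 -3]. Elementwise product with the kernel and sum: 0·1 + 0·-1 + 0·-1 + 7·1 + 4·1 + 0·1 + -3·1.

8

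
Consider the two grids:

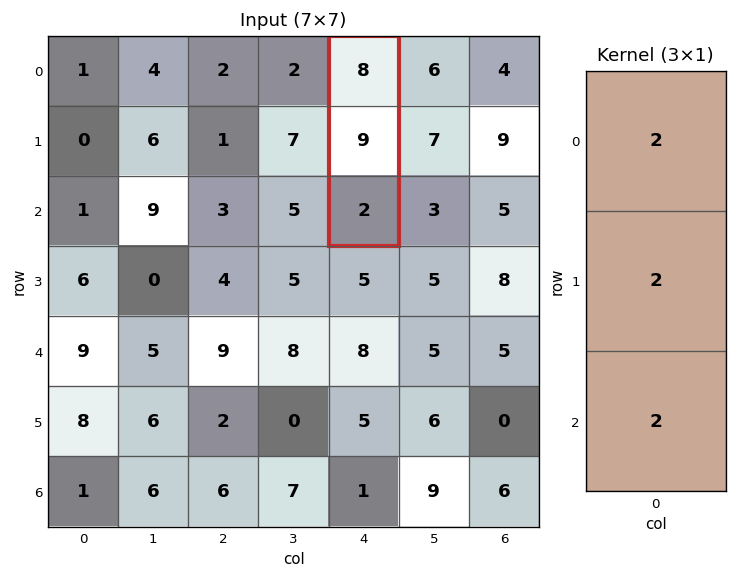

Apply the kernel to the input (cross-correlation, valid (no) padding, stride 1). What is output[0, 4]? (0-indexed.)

38

The receptive field on the input at this output position is [8 / 9 / 2]. Elementwise product with the kernel and sum: 8·2 + 9·2 + 2·2.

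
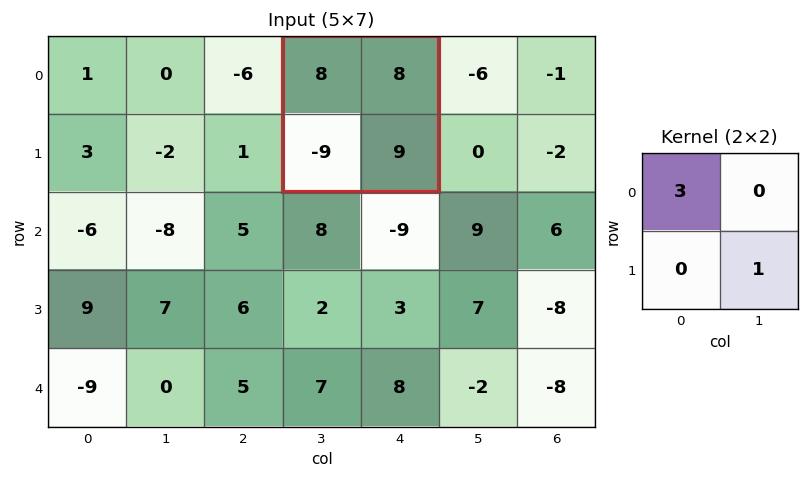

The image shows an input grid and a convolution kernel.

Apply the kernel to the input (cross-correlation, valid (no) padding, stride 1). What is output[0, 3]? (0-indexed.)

33

The receptive field on the input at this output position is [8 8 / -9 9]. Elementwise product with the kernel and sum: 8·3 + 9·1.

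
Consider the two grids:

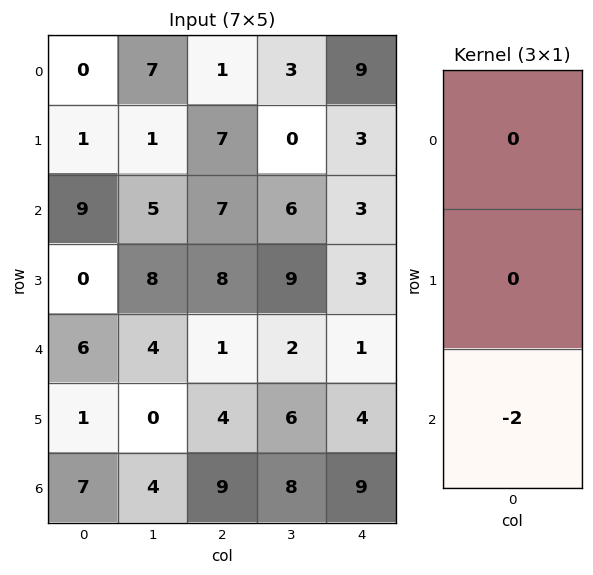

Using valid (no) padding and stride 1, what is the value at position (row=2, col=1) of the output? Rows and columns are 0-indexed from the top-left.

The receptive field on the input at this output position is [5 / 8 / 4]. Elementwise product with the kernel and sum: 4·-2.

-8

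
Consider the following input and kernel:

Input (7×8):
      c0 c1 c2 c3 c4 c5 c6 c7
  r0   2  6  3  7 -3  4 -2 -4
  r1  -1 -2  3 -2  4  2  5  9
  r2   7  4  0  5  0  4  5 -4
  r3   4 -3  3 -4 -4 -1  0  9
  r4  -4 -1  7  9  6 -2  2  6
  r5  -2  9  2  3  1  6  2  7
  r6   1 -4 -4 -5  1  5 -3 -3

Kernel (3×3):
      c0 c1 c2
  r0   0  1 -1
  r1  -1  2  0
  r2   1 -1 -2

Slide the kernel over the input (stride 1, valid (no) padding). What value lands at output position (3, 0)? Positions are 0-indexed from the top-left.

The receptive field on the input at this output position is [4 -3 3 / -4 -1 7 / -2 9 2]. Elementwise product with the kernel and sum: -3·1 + 3·-1 + -4·-1 + -1·2 + -2·1 + 9·-1 + 2·-2.

-19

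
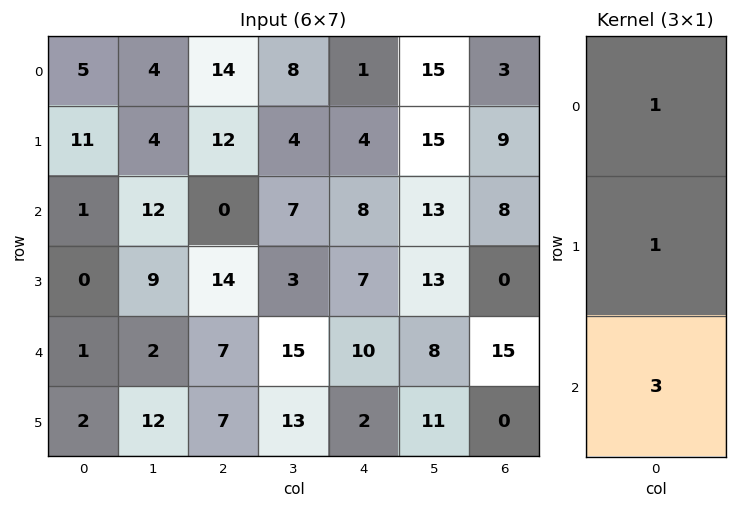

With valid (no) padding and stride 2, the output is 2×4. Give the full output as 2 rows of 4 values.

Output[0,0]: The receptive field on the input at this output position is [5 / 11 / 1]. Elementwise product with the kernel and sum: 5·1 + 11·1 + 1·3.

19 26 29 36
4 35 45 53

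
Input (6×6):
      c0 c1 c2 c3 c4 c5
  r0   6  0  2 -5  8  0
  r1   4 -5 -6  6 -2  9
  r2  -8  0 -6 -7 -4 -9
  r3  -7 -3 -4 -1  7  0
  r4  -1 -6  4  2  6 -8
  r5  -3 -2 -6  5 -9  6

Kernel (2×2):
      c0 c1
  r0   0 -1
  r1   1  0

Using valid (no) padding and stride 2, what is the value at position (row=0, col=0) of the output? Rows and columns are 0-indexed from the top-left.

4

The receptive field on the input at this output position is [6 0 / 4 -5]. Elementwise product with the kernel and sum: 0·-1 + 4·1.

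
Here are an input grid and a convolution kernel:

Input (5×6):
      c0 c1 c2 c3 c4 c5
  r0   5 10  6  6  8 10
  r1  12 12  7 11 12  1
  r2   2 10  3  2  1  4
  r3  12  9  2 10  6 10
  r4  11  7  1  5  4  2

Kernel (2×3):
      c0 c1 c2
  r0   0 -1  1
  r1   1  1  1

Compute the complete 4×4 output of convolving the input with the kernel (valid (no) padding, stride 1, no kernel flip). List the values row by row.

27 30 32 26
10 19 7 -4
16 20 17 29
12 21 6 15

Output[0,0]: The receptive field on the input at this output position is [5 10 6 / 12 12 7]. Elementwise product with the kernel and sum: 10·-1 + 6·1 + 12·1 + 12·1 + 7·1.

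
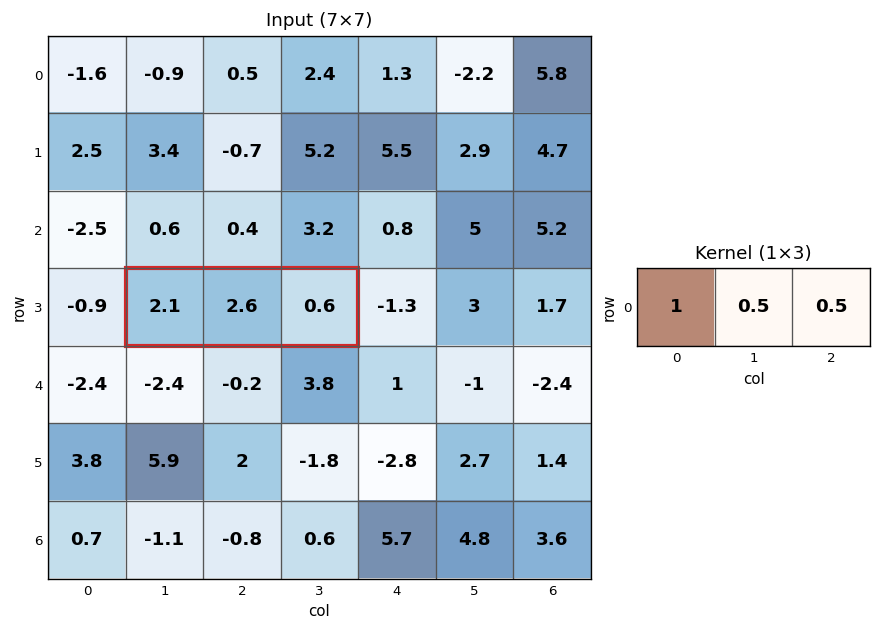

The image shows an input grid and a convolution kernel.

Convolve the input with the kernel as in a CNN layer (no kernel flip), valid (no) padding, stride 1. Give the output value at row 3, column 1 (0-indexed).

The receptive field on the input at this output position is [2.1 2.6 0.6]. Elementwise product with the kernel and sum: 2.1·1 + 2.6·0.5 + 0.6·0.5.

3.7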